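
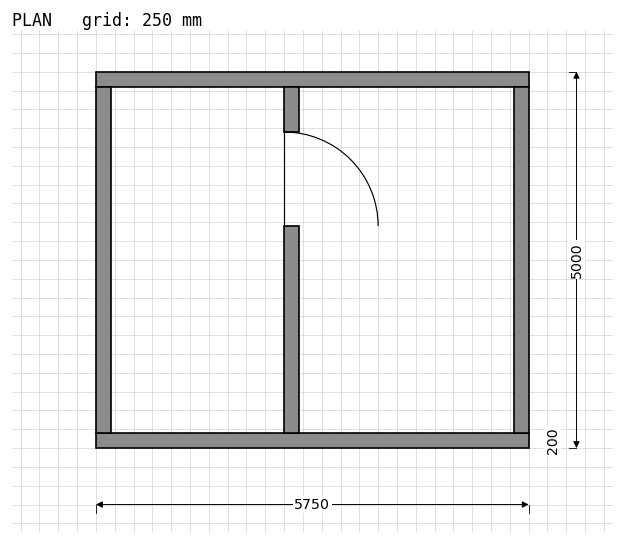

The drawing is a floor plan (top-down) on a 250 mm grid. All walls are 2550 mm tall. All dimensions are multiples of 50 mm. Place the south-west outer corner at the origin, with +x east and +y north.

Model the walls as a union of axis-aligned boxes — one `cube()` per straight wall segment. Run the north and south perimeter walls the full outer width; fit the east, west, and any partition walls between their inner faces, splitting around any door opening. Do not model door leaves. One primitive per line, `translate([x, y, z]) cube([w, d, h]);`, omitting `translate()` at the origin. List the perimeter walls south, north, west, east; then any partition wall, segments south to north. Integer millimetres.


cube([5750, 200, 2550]);
translate([0, 4800, 0]) cube([5750, 200, 2550]);
translate([0, 200, 0]) cube([200, 4600, 2550]);
translate([5550, 200, 0]) cube([200, 4600, 2550]);
translate([2500, 200, 0]) cube([200, 2750, 2550]);
translate([2500, 4200, 0]) cube([200, 600, 2550]);


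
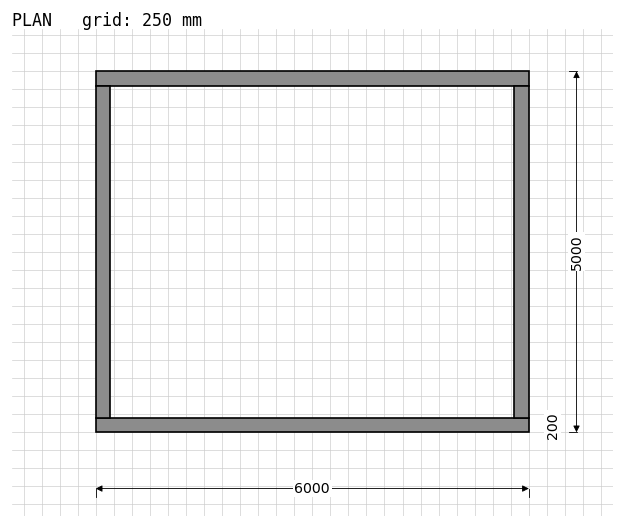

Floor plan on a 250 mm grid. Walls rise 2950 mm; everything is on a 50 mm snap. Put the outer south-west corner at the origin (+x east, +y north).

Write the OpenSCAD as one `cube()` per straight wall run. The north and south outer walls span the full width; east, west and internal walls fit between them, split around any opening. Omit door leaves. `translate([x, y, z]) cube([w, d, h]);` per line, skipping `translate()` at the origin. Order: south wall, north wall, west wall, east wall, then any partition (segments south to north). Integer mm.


cube([6000, 200, 2950]);
translate([0, 4800, 0]) cube([6000, 200, 2950]);
translate([0, 200, 0]) cube([200, 4600, 2950]);
translate([5800, 200, 0]) cube([200, 4600, 2950]);


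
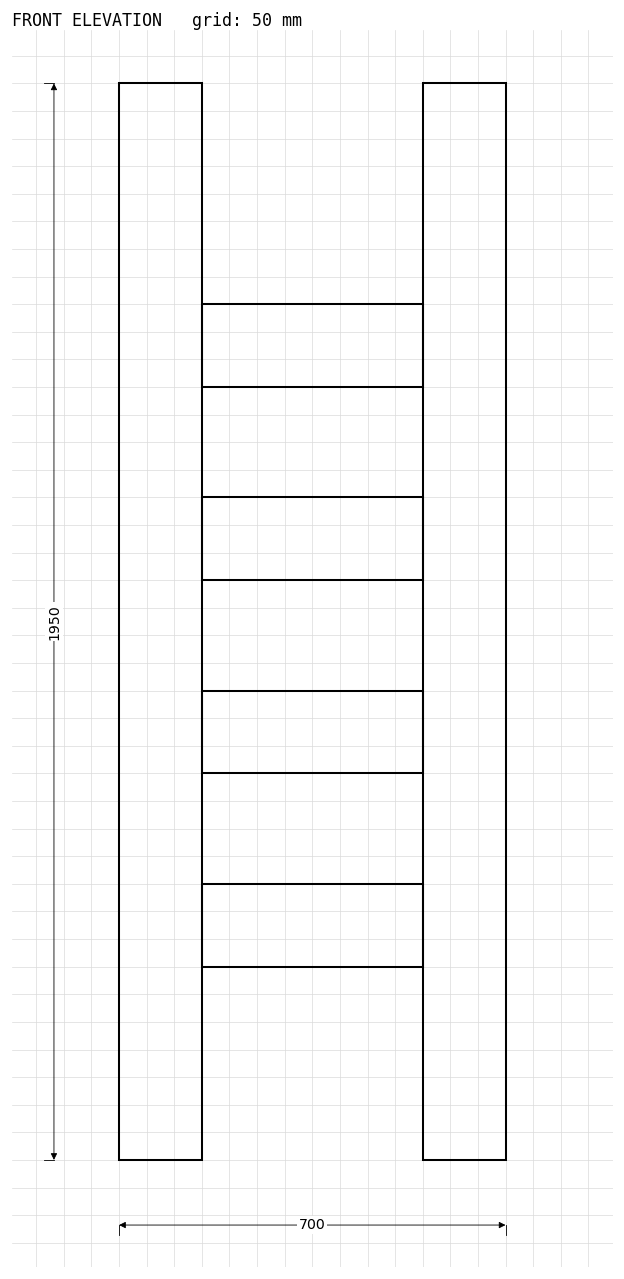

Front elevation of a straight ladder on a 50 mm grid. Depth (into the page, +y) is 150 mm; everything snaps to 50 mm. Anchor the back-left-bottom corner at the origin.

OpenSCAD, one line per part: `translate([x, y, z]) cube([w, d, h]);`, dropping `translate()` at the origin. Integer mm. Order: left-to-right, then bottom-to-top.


cube([150, 150, 1950]);
translate([150, 0, 350]) cube([400, 150, 150]);
translate([150, 0, 700]) cube([400, 150, 150]);
translate([150, 0, 1050]) cube([400, 150, 150]);
translate([150, 0, 1400]) cube([400, 150, 150]);
translate([550, 0, 0]) cube([150, 150, 1950]);


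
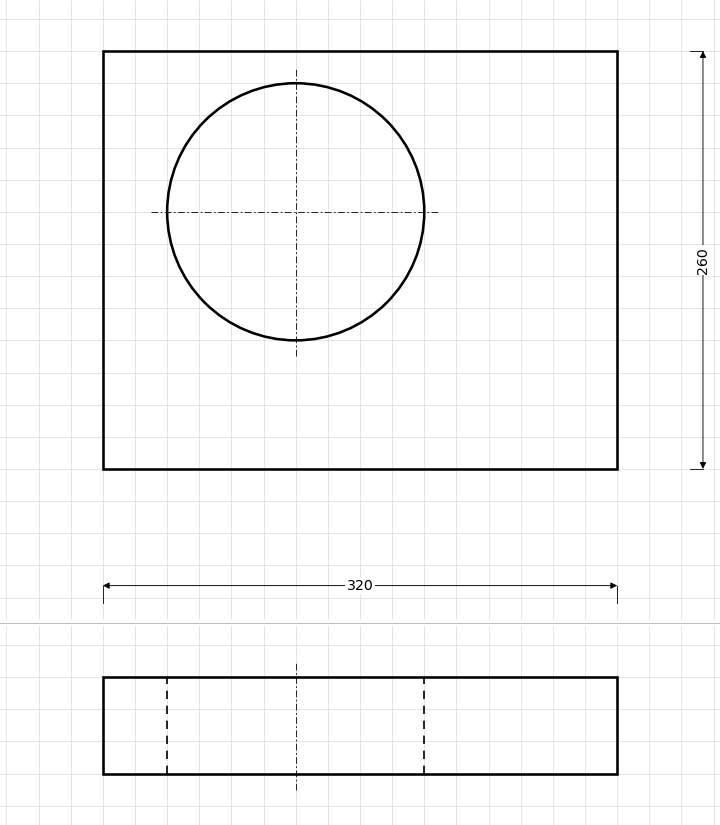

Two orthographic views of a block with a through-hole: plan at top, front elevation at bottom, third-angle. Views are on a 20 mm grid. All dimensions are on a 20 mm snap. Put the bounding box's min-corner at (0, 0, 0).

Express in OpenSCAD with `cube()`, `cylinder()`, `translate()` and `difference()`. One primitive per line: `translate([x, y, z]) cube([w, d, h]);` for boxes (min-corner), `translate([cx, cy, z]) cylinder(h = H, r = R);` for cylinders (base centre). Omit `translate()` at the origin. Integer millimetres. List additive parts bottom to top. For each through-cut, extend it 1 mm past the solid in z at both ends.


difference() {
  cube([320, 260, 60]);
  translate([120, 160, -1]) cylinder(h = 62, r = 80);
}


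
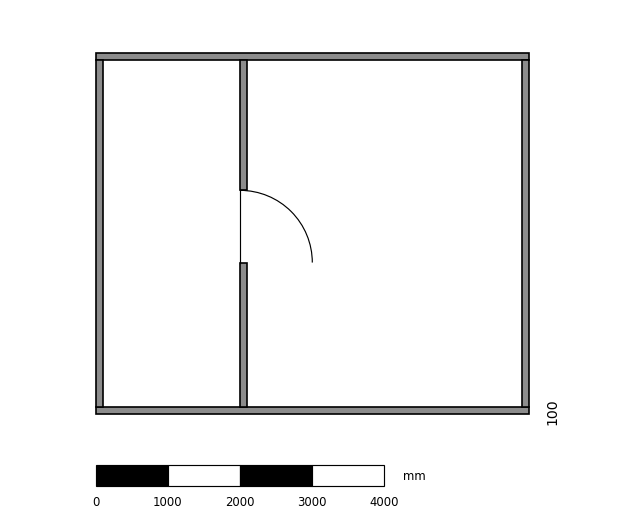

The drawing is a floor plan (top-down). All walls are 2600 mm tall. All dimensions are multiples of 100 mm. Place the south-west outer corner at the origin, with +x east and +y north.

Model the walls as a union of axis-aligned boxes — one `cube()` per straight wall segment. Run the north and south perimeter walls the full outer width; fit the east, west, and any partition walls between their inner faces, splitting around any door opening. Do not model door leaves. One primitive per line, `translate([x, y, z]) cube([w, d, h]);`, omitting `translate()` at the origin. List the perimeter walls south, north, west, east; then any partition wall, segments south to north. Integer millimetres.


cube([6000, 100, 2600]);
translate([0, 4900, 0]) cube([6000, 100, 2600]);
translate([0, 100, 0]) cube([100, 4800, 2600]);
translate([5900, 100, 0]) cube([100, 4800, 2600]);
translate([2000, 100, 0]) cube([100, 2000, 2600]);
translate([2000, 3100, 0]) cube([100, 1800, 2600]);


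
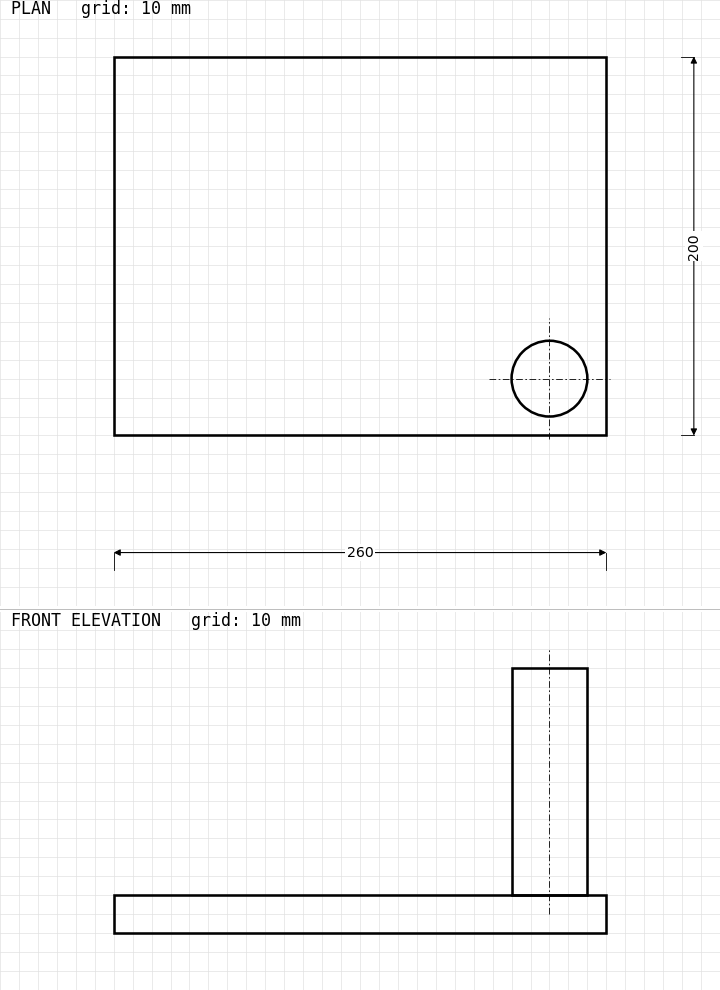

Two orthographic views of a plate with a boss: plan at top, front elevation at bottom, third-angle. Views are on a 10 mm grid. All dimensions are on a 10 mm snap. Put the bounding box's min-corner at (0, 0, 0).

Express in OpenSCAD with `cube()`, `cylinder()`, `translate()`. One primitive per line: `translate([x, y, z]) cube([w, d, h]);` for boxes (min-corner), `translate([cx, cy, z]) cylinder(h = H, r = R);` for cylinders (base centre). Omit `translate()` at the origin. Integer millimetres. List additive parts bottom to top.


cube([260, 200, 20]);
translate([230, 30, 20]) cylinder(h = 120, r = 20);


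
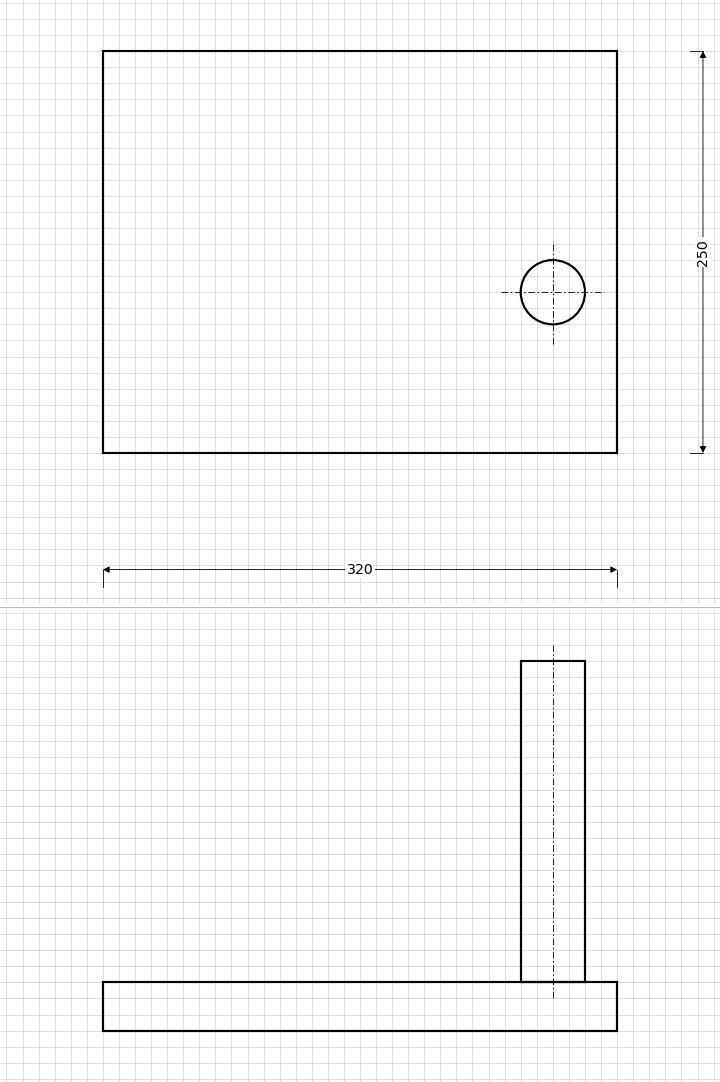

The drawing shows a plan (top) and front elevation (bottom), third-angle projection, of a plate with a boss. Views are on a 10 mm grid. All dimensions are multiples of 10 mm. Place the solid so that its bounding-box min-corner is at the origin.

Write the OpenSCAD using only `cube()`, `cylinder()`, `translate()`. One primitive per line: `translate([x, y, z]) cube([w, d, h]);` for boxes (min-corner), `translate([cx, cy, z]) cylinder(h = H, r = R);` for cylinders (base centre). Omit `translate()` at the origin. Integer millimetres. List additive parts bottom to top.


cube([320, 250, 30]);
translate([280, 100, 30]) cylinder(h = 200, r = 20);


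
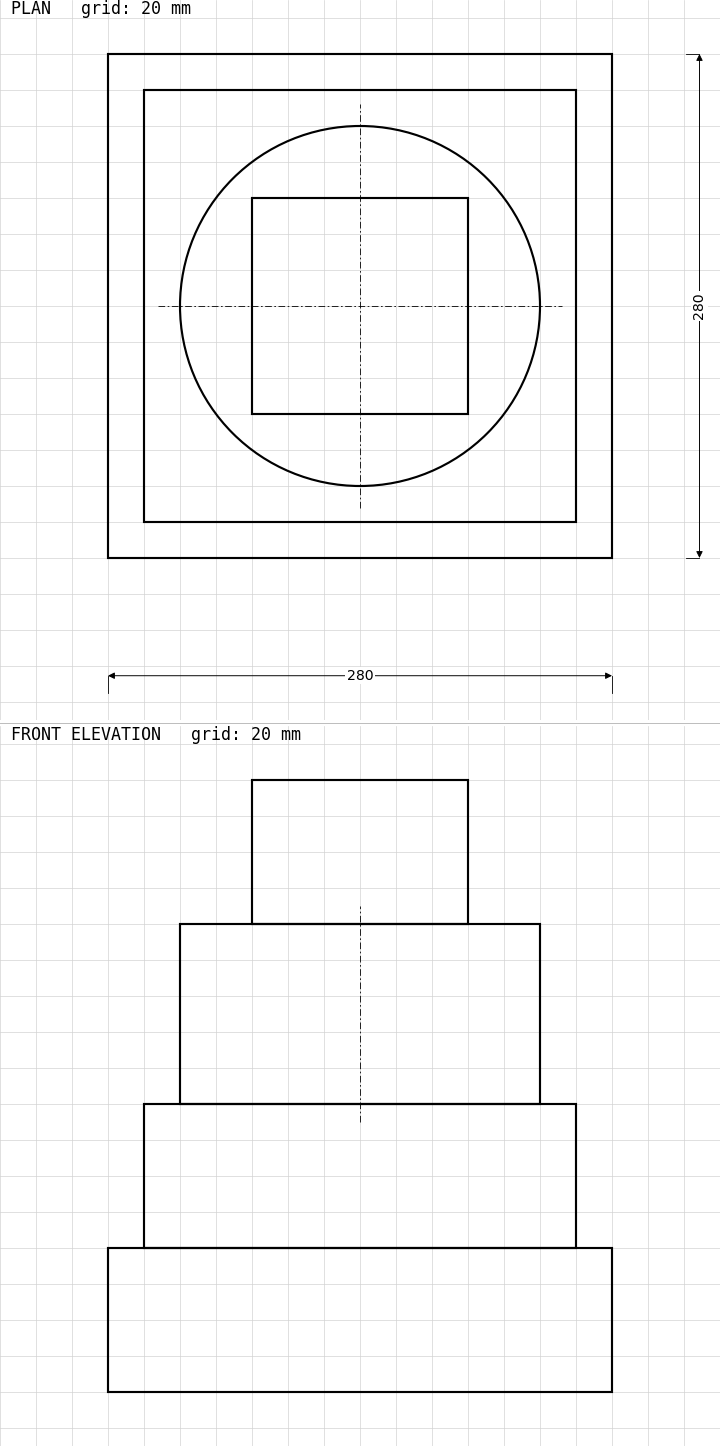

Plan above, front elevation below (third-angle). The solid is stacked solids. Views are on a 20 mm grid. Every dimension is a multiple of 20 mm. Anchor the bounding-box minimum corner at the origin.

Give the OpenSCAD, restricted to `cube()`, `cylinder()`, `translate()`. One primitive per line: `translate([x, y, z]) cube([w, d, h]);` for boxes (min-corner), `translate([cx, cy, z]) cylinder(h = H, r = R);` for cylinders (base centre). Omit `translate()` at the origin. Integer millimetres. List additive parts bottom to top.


cube([280, 280, 80]);
translate([20, 20, 80]) cube([240, 240, 80]);
translate([140, 140, 160]) cylinder(h = 100, r = 100);
translate([80, 80, 260]) cube([120, 120, 80]);


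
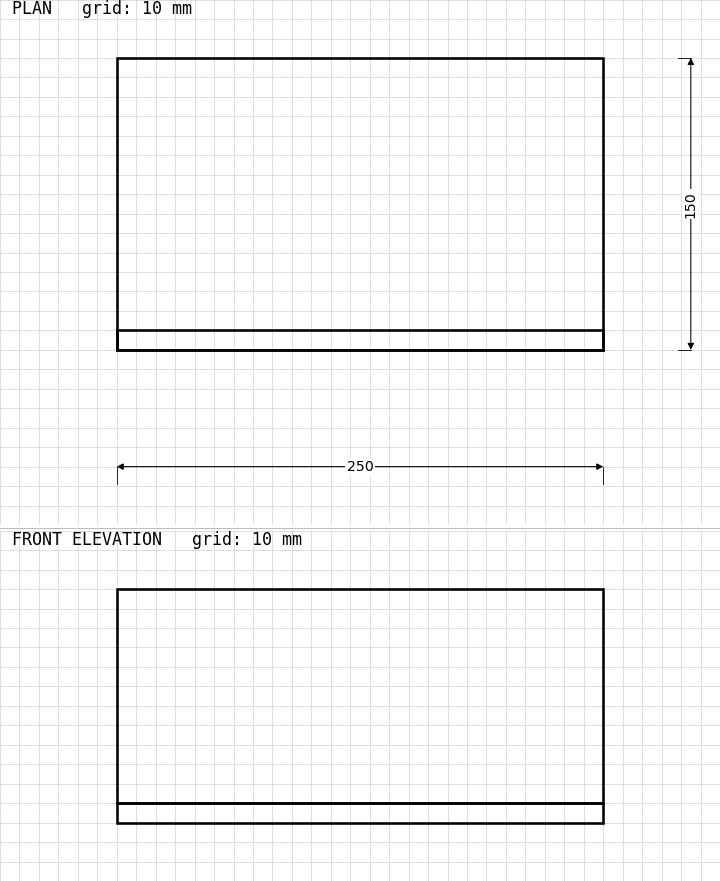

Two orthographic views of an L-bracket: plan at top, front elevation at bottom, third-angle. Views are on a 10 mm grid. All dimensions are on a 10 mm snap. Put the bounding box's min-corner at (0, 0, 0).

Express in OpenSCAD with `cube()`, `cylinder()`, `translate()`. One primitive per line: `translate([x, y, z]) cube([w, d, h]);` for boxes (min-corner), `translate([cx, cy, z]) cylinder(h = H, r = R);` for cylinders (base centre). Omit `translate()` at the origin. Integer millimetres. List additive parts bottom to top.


cube([250, 150, 10]);
translate([0, 0, 10]) cube([250, 10, 110]);


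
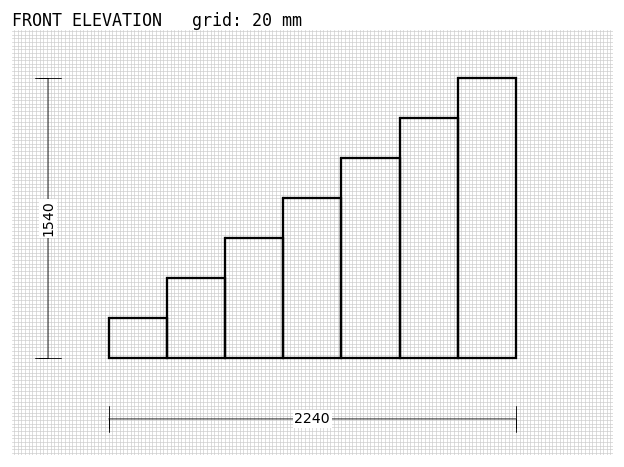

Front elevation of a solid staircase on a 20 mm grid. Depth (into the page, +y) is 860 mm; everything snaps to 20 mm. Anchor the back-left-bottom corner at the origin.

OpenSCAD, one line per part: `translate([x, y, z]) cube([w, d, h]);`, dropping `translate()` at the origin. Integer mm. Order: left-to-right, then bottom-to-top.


cube([320, 860, 220]);
translate([320, 0, 0]) cube([320, 860, 440]);
translate([640, 0, 0]) cube([320, 860, 660]);
translate([960, 0, 0]) cube([320, 860, 880]);
translate([1280, 0, 0]) cube([320, 860, 1100]);
translate([1600, 0, 0]) cube([320, 860, 1320]);
translate([1920, 0, 0]) cube([320, 860, 1540]);


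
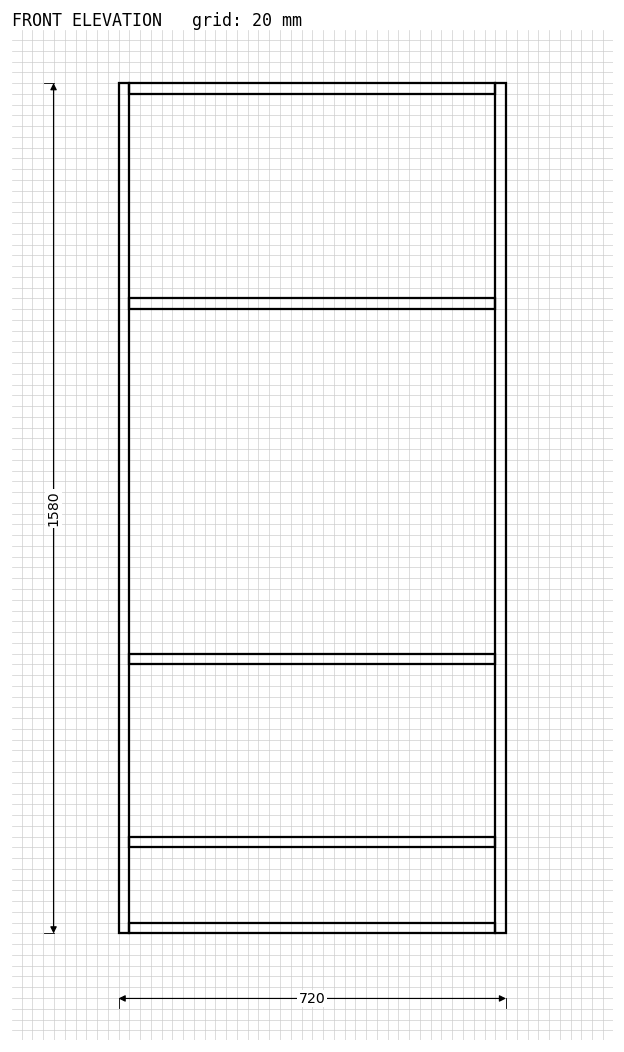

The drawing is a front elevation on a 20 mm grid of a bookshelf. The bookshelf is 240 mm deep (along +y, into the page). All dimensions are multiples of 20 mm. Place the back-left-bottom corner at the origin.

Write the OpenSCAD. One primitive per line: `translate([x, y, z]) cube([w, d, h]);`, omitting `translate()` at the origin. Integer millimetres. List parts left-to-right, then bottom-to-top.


cube([20, 240, 1580]);
translate([20, 0, 0]) cube([680, 240, 20]);
translate([20, 0, 160]) cube([680, 240, 20]);
translate([20, 0, 500]) cube([680, 240, 20]);
translate([20, 0, 1160]) cube([680, 240, 20]);
translate([20, 0, 1560]) cube([680, 240, 20]);
translate([700, 0, 0]) cube([20, 240, 1580]);


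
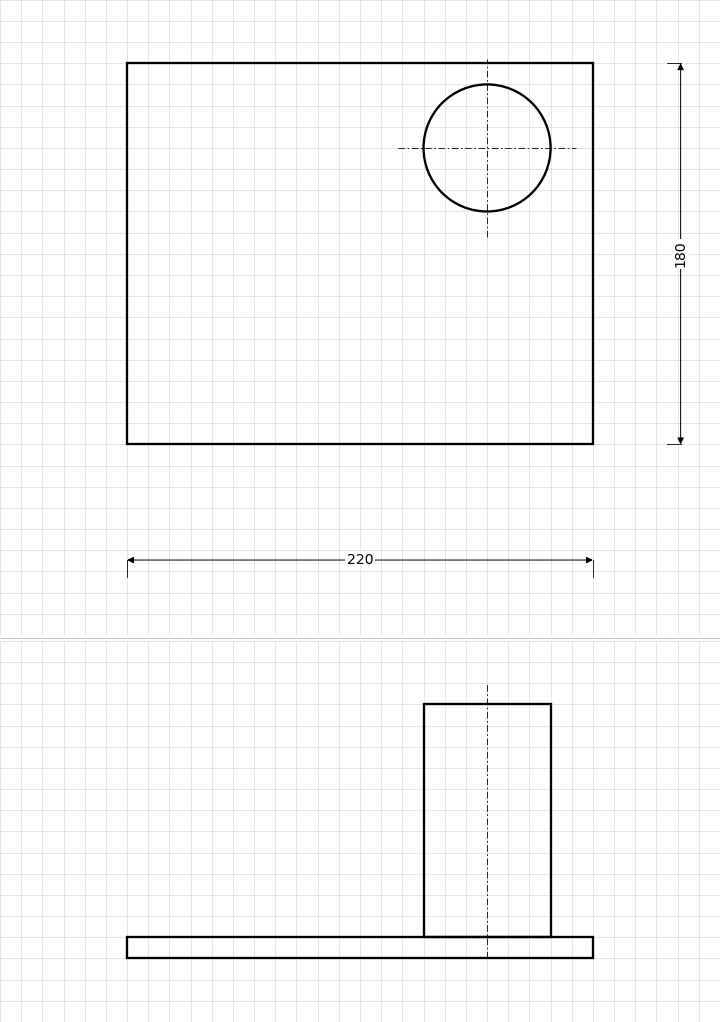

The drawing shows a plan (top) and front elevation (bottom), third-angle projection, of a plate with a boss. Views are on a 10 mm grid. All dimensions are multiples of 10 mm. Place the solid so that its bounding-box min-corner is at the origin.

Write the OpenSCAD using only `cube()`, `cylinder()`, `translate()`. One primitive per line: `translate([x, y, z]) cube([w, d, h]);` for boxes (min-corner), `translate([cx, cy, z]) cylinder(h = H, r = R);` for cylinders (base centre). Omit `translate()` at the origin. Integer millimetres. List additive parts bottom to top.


cube([220, 180, 10]);
translate([170, 140, 10]) cylinder(h = 110, r = 30);


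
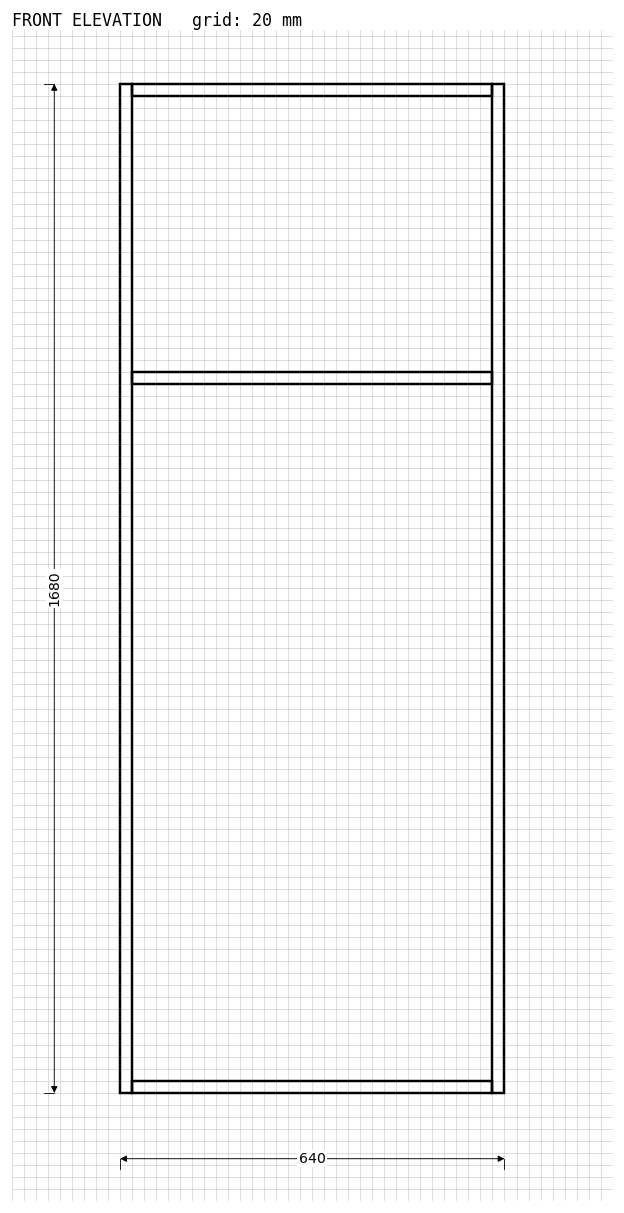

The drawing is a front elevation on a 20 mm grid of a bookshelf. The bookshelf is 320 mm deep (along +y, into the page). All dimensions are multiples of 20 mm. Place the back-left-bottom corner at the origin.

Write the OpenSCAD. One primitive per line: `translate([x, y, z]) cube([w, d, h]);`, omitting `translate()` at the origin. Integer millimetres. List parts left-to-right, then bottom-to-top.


cube([20, 320, 1680]);
translate([20, 0, 0]) cube([600, 320, 20]);
translate([20, 0, 1180]) cube([600, 320, 20]);
translate([20, 0, 1660]) cube([600, 320, 20]);
translate([620, 0, 0]) cube([20, 320, 1680]);


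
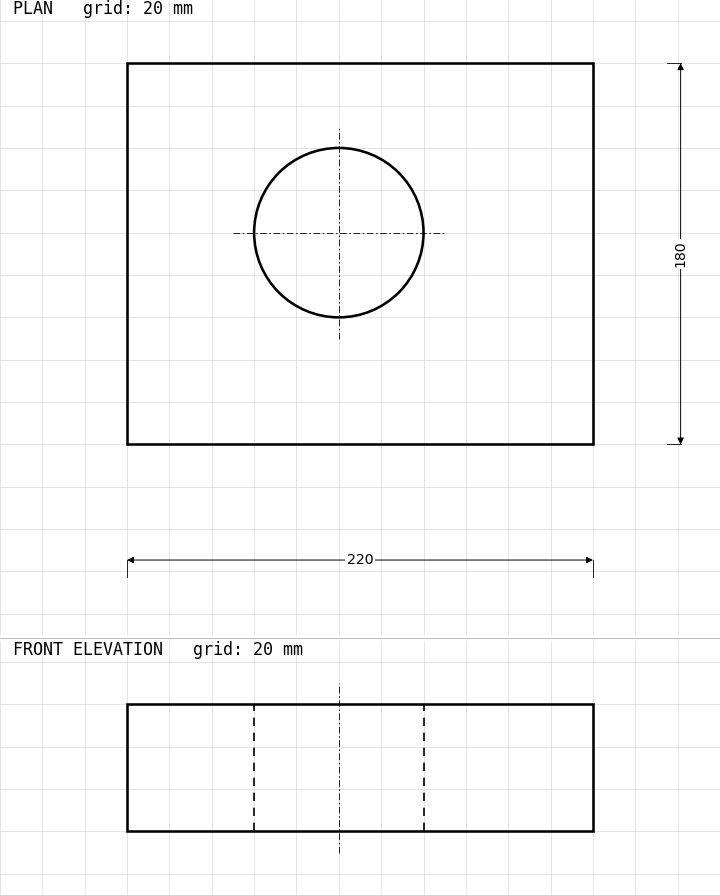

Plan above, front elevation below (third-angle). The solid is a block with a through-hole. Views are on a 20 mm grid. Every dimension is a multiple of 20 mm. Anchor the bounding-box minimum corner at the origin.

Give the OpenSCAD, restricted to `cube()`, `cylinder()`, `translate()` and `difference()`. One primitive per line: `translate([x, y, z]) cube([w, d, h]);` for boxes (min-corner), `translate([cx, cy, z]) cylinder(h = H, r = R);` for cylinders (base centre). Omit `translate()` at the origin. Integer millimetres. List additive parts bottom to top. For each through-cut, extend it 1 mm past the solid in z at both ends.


difference() {
  cube([220, 180, 60]);
  translate([100, 100, -1]) cylinder(h = 62, r = 40);
}


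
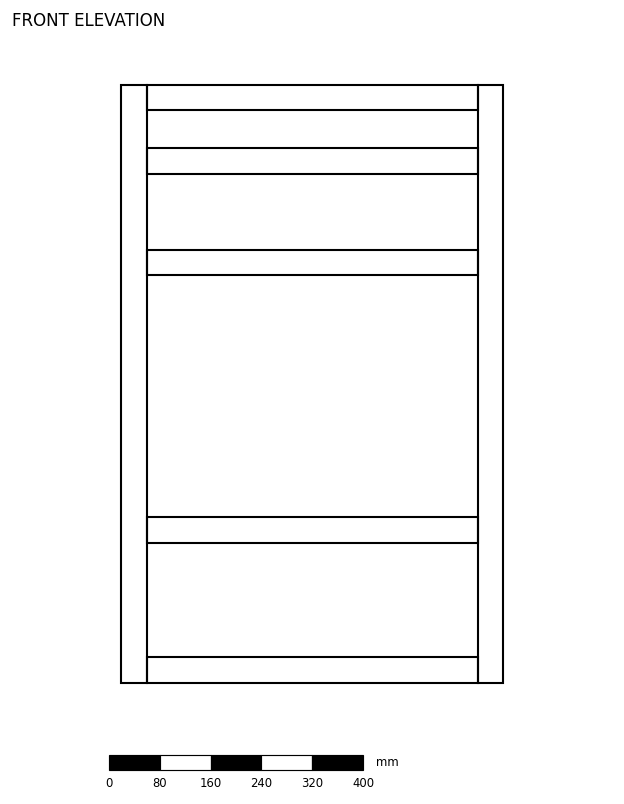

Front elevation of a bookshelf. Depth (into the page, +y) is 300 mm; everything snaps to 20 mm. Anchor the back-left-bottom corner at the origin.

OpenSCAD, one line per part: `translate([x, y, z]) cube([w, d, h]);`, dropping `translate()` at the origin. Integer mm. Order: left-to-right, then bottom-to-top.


cube([40, 300, 940]);
translate([40, 0, 0]) cube([520, 300, 40]);
translate([40, 0, 220]) cube([520, 300, 40]);
translate([40, 0, 640]) cube([520, 300, 40]);
translate([40, 0, 800]) cube([520, 300, 40]);
translate([40, 0, 900]) cube([520, 300, 40]);
translate([560, 0, 0]) cube([40, 300, 940]);


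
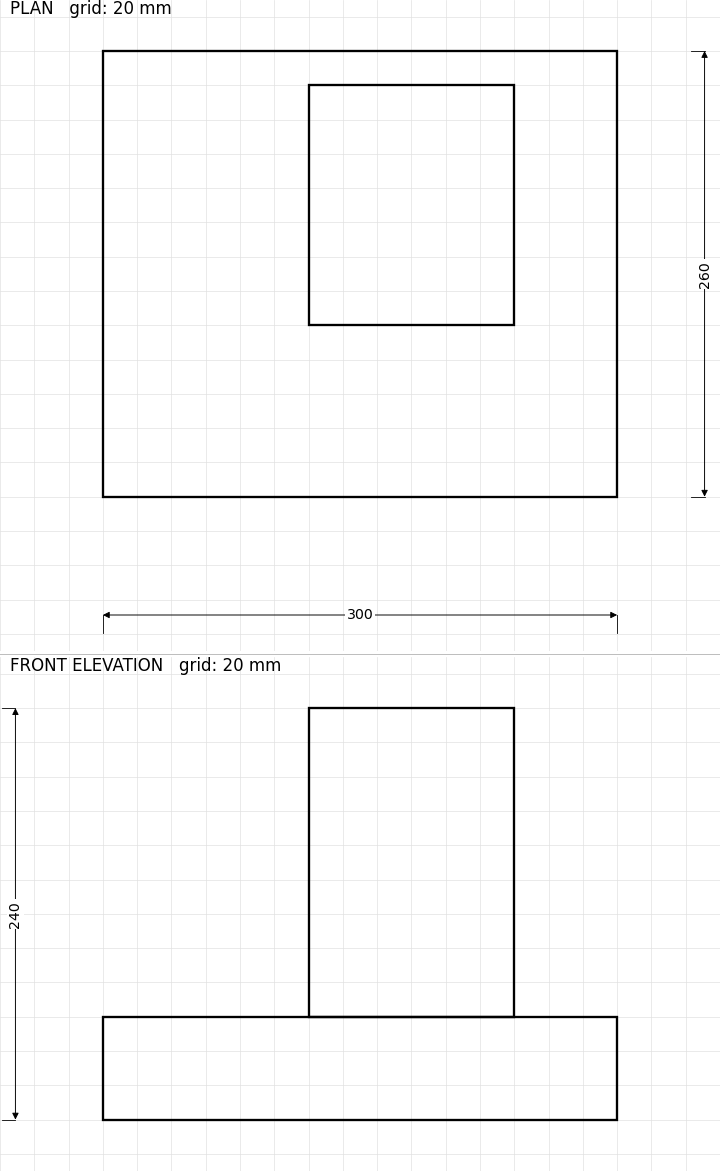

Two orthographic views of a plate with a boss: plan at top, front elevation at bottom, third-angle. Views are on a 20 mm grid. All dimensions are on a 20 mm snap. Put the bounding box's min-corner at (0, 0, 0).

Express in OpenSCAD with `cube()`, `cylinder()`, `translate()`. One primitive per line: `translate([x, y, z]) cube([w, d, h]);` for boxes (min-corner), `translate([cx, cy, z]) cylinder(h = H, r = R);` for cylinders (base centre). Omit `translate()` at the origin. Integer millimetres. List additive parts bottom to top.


cube([300, 260, 60]);
translate([120, 100, 60]) cube([120, 140, 180]);


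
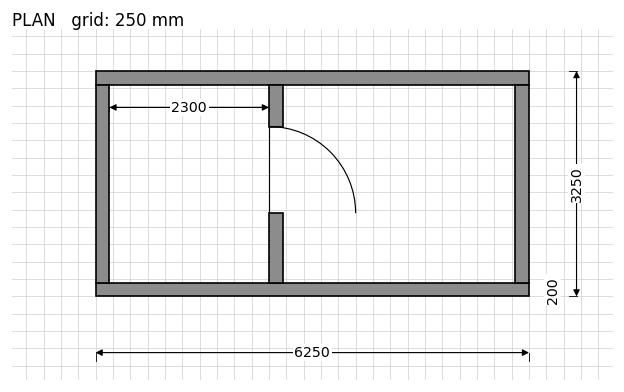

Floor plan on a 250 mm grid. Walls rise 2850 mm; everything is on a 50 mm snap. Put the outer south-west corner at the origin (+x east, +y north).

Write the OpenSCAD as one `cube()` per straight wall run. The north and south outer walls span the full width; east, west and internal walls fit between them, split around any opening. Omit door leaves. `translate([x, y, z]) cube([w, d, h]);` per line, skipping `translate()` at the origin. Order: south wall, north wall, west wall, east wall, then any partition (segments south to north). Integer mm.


cube([6250, 200, 2850]);
translate([0, 3050, 0]) cube([6250, 200, 2850]);
translate([0, 200, 0]) cube([200, 2850, 2850]);
translate([6050, 200, 0]) cube([200, 2850, 2850]);
translate([2500, 200, 0]) cube([200, 1000, 2850]);
translate([2500, 2450, 0]) cube([200, 600, 2850]);


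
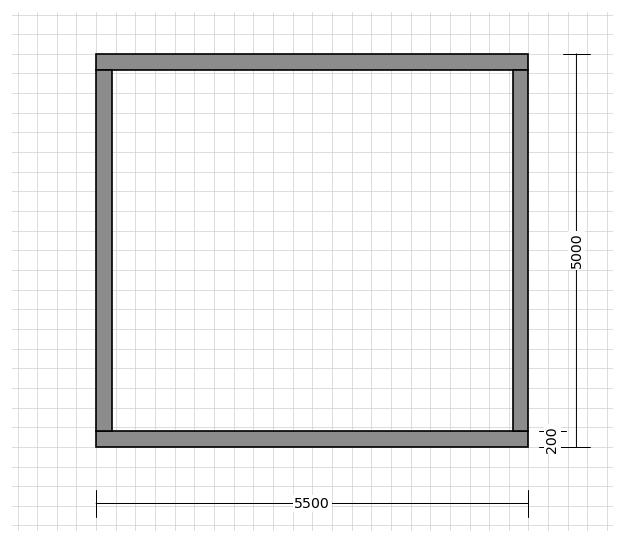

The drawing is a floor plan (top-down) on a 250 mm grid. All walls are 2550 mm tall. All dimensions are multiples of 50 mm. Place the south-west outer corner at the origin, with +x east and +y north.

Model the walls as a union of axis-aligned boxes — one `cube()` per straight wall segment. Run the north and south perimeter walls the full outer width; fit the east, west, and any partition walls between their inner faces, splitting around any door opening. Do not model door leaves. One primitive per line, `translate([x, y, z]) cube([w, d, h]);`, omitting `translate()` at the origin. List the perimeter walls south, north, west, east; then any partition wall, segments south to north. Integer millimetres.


cube([5500, 200, 2550]);
translate([0, 4800, 0]) cube([5500, 200, 2550]);
translate([0, 200, 0]) cube([200, 4600, 2550]);
translate([5300, 200, 0]) cube([200, 4600, 2550]);


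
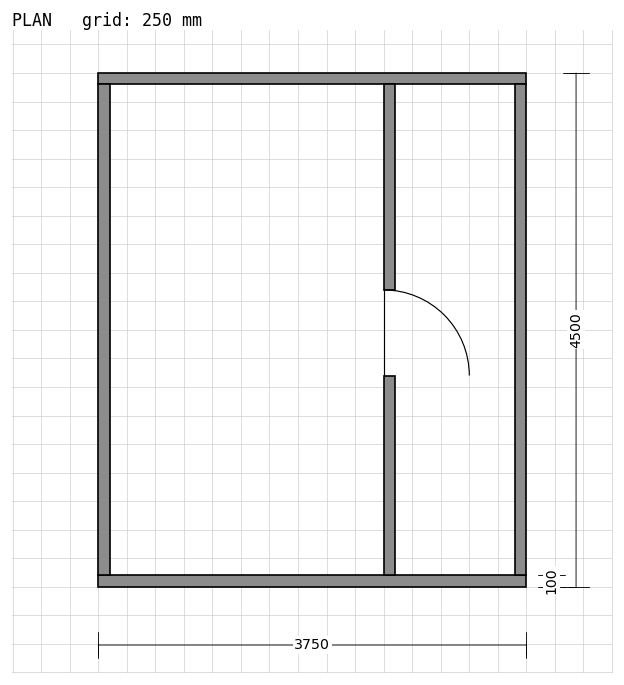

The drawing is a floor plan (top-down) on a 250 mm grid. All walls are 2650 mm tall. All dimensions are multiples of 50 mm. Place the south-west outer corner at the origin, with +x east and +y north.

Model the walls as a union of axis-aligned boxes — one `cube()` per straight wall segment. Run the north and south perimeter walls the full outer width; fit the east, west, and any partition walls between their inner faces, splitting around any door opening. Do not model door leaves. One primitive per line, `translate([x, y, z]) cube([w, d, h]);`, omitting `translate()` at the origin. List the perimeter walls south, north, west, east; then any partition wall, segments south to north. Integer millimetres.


cube([3750, 100, 2650]);
translate([0, 4400, 0]) cube([3750, 100, 2650]);
translate([0, 100, 0]) cube([100, 4300, 2650]);
translate([3650, 100, 0]) cube([100, 4300, 2650]);
translate([2500, 100, 0]) cube([100, 1750, 2650]);
translate([2500, 2600, 0]) cube([100, 1800, 2650]);


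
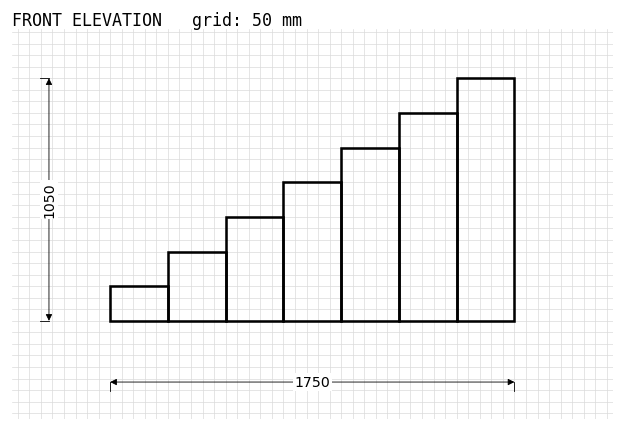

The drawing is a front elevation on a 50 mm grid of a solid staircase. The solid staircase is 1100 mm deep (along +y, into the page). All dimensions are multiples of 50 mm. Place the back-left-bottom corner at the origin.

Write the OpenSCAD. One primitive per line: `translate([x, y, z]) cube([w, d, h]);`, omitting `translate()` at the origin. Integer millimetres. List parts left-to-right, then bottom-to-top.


cube([250, 1100, 150]);
translate([250, 0, 0]) cube([250, 1100, 300]);
translate([500, 0, 0]) cube([250, 1100, 450]);
translate([750, 0, 0]) cube([250, 1100, 600]);
translate([1000, 0, 0]) cube([250, 1100, 750]);
translate([1250, 0, 0]) cube([250, 1100, 900]);
translate([1500, 0, 0]) cube([250, 1100, 1050]);


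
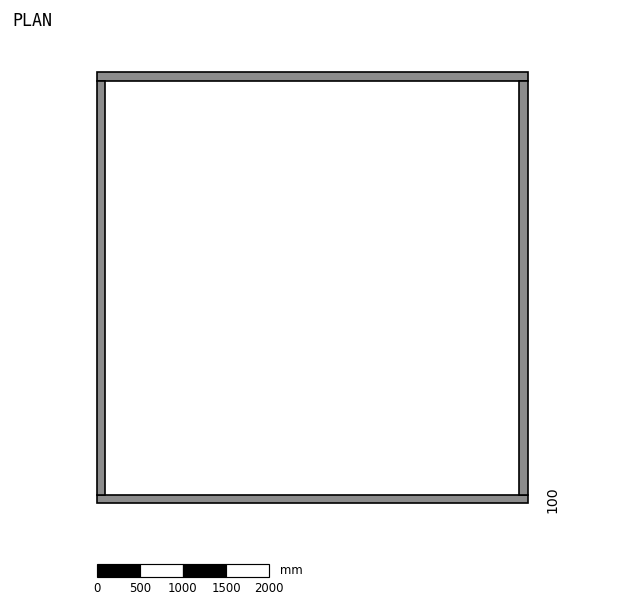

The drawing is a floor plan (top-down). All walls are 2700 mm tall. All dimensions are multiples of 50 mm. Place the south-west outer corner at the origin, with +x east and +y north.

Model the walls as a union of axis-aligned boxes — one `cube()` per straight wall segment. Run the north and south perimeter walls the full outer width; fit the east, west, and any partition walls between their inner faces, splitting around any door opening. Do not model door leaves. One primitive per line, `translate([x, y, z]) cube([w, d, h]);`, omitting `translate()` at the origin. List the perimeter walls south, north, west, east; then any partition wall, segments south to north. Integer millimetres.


cube([5000, 100, 2700]);
translate([0, 4900, 0]) cube([5000, 100, 2700]);
translate([0, 100, 0]) cube([100, 4800, 2700]);
translate([4900, 100, 0]) cube([100, 4800, 2700]);


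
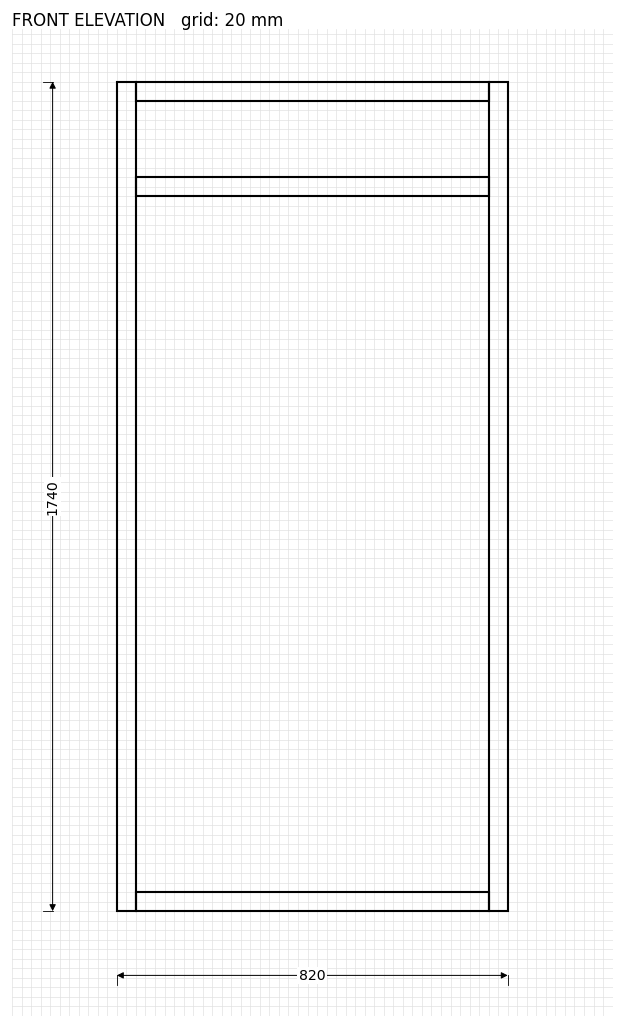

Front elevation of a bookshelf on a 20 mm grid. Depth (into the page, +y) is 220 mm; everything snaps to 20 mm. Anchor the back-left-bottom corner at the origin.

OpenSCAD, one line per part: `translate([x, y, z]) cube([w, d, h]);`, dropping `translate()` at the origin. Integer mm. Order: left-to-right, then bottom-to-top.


cube([40, 220, 1740]);
translate([40, 0, 0]) cube([740, 220, 40]);
translate([40, 0, 1500]) cube([740, 220, 40]);
translate([40, 0, 1700]) cube([740, 220, 40]);
translate([780, 0, 0]) cube([40, 220, 1740]);


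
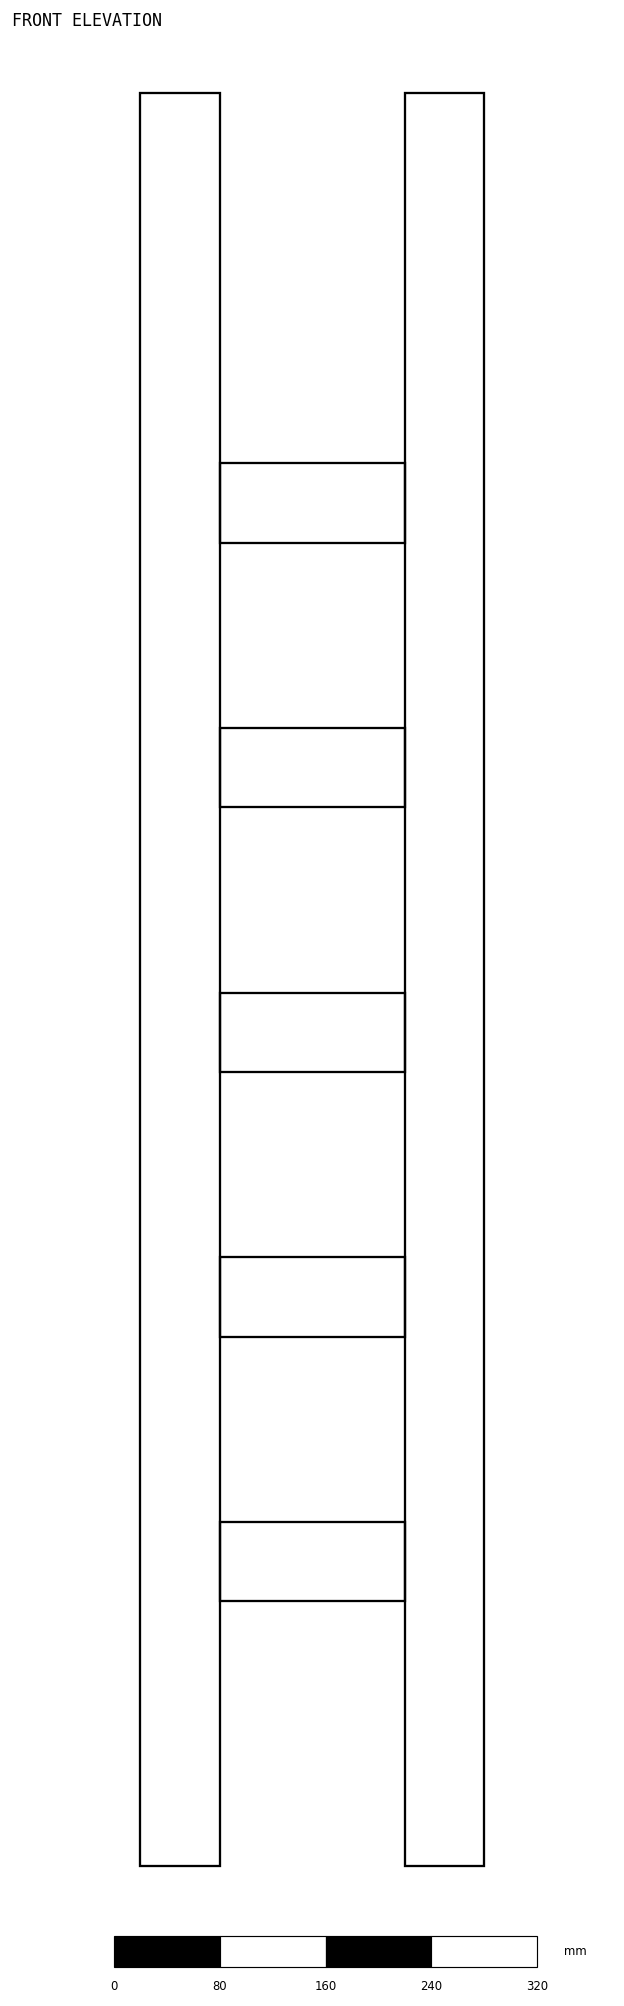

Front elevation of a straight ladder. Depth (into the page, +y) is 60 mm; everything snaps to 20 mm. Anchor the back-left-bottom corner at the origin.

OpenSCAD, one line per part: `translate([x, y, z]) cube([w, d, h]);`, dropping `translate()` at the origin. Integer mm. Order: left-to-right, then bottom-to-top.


cube([60, 60, 1340]);
translate([60, 0, 200]) cube([140, 60, 60]);
translate([60, 0, 400]) cube([140, 60, 60]);
translate([60, 0, 600]) cube([140, 60, 60]);
translate([60, 0, 800]) cube([140, 60, 60]);
translate([60, 0, 1000]) cube([140, 60, 60]);
translate([200, 0, 0]) cube([60, 60, 1340]);


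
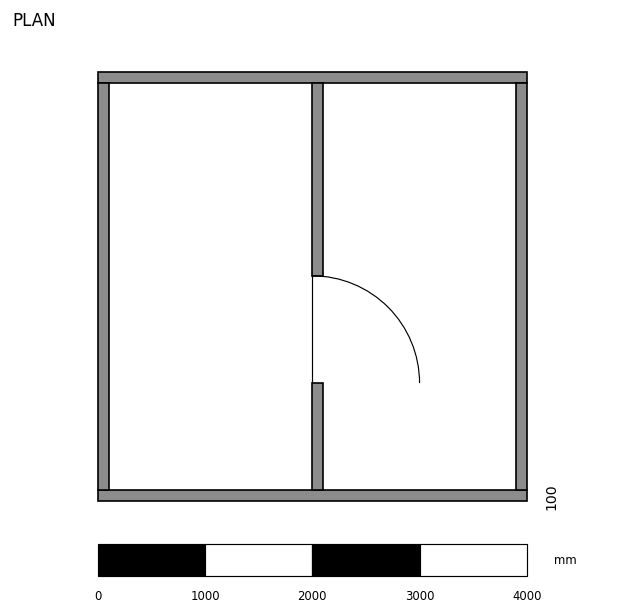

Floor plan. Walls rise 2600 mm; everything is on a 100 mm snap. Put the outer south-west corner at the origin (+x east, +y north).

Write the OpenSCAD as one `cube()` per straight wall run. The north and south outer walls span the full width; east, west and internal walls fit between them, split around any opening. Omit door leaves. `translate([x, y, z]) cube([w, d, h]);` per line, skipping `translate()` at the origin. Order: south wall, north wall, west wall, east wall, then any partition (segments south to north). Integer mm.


cube([4000, 100, 2600]);
translate([0, 3900, 0]) cube([4000, 100, 2600]);
translate([0, 100, 0]) cube([100, 3800, 2600]);
translate([3900, 100, 0]) cube([100, 3800, 2600]);
translate([2000, 100, 0]) cube([100, 1000, 2600]);
translate([2000, 2100, 0]) cube([100, 1800, 2600]);


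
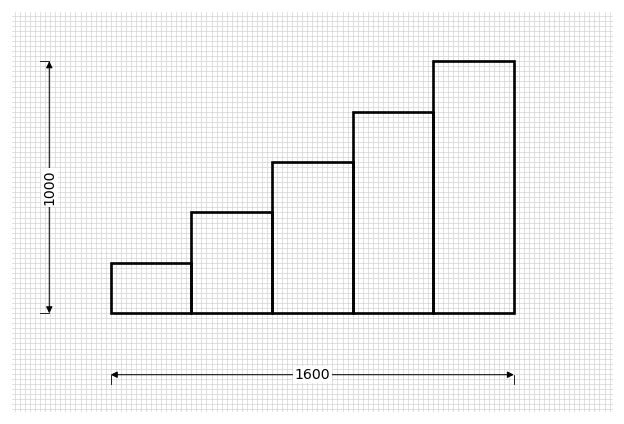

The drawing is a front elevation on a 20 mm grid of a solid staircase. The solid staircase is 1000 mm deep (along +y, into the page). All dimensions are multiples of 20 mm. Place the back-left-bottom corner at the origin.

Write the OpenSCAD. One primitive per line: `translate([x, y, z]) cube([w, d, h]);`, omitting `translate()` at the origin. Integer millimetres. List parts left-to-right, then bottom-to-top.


cube([320, 1000, 200]);
translate([320, 0, 0]) cube([320, 1000, 400]);
translate([640, 0, 0]) cube([320, 1000, 600]);
translate([960, 0, 0]) cube([320, 1000, 800]);
translate([1280, 0, 0]) cube([320, 1000, 1000]);


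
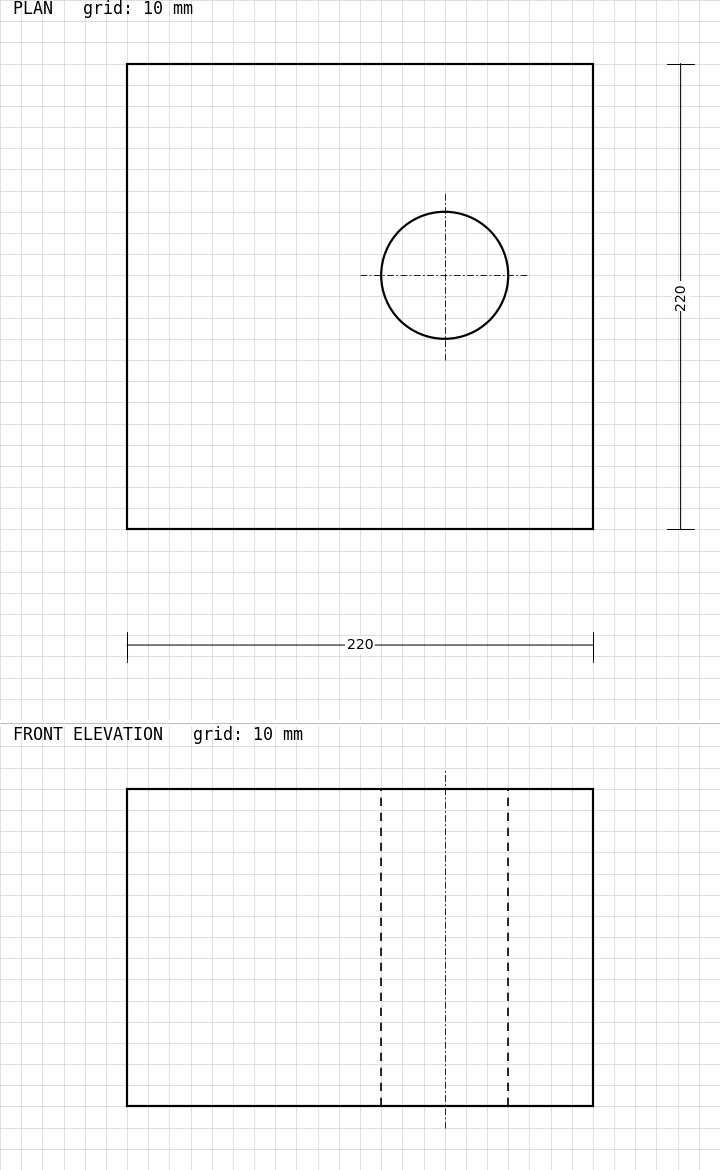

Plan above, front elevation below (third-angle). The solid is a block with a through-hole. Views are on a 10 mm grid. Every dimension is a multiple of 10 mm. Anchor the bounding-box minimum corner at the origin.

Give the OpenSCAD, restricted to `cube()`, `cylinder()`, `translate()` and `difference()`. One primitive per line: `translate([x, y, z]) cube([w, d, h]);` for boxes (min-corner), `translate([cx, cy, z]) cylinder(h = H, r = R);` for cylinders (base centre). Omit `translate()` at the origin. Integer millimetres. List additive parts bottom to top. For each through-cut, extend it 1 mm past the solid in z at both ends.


difference() {
  cube([220, 220, 150]);
  translate([150, 120, -1]) cylinder(h = 152, r = 30);
}


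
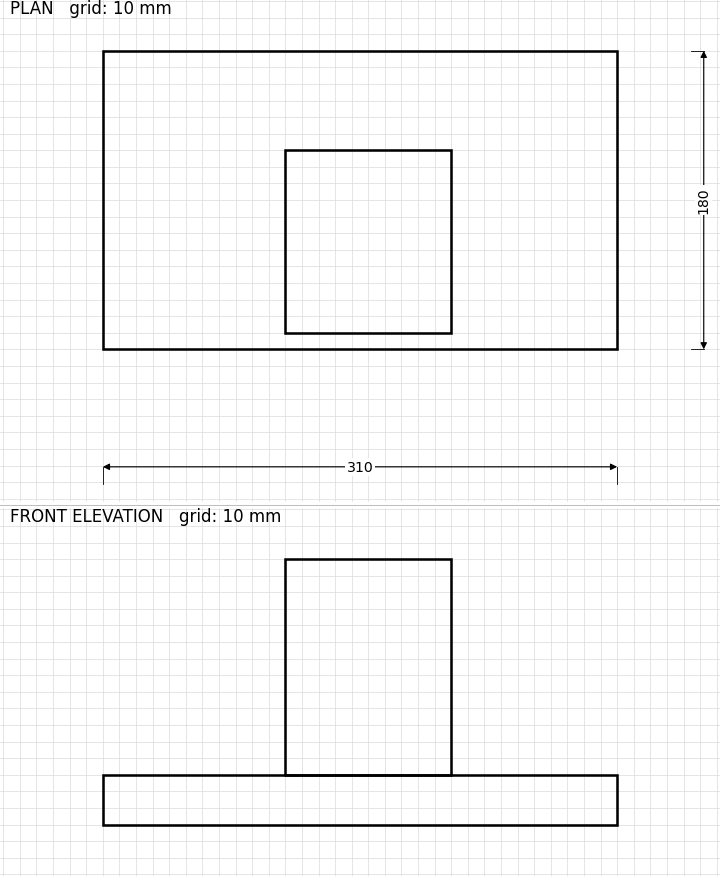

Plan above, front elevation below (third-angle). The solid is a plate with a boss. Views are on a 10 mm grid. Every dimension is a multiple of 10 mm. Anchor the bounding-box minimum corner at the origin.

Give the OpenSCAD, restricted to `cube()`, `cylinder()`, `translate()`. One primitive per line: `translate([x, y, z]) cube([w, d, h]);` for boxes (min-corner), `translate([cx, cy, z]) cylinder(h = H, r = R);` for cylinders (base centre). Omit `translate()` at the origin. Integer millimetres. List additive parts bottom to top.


cube([310, 180, 30]);
translate([110, 10, 30]) cube([100, 110, 130]);


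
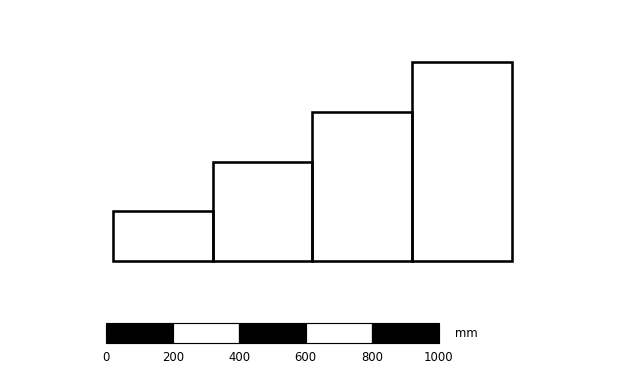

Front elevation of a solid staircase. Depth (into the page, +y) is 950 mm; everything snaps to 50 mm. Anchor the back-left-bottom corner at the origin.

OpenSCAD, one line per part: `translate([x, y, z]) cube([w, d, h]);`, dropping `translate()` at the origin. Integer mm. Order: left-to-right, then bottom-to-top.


cube([300, 950, 150]);
translate([300, 0, 0]) cube([300, 950, 300]);
translate([600, 0, 0]) cube([300, 950, 450]);
translate([900, 0, 0]) cube([300, 950, 600]);


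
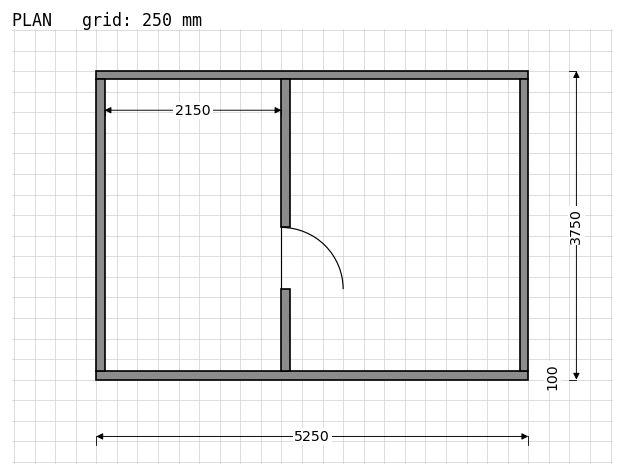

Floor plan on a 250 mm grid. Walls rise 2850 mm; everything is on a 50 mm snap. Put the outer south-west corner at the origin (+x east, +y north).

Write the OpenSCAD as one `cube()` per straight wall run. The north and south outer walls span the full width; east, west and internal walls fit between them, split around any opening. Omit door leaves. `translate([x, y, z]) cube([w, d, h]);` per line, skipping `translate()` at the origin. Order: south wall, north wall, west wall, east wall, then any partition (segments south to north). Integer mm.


cube([5250, 100, 2850]);
translate([0, 3650, 0]) cube([5250, 100, 2850]);
translate([0, 100, 0]) cube([100, 3550, 2850]);
translate([5150, 100, 0]) cube([100, 3550, 2850]);
translate([2250, 100, 0]) cube([100, 1000, 2850]);
translate([2250, 1850, 0]) cube([100, 1800, 2850]);


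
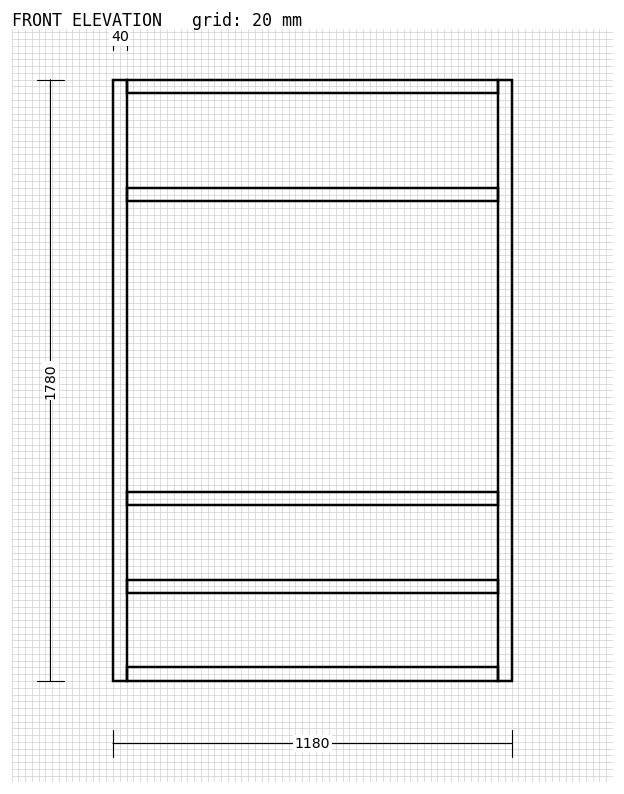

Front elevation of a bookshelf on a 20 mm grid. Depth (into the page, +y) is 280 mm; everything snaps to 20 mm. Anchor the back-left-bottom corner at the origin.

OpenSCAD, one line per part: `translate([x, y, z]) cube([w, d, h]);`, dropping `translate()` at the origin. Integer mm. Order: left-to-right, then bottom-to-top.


cube([40, 280, 1780]);
translate([40, 0, 0]) cube([1100, 280, 40]);
translate([40, 0, 260]) cube([1100, 280, 40]);
translate([40, 0, 520]) cube([1100, 280, 40]);
translate([40, 0, 1420]) cube([1100, 280, 40]);
translate([40, 0, 1740]) cube([1100, 280, 40]);
translate([1140, 0, 0]) cube([40, 280, 1780]);


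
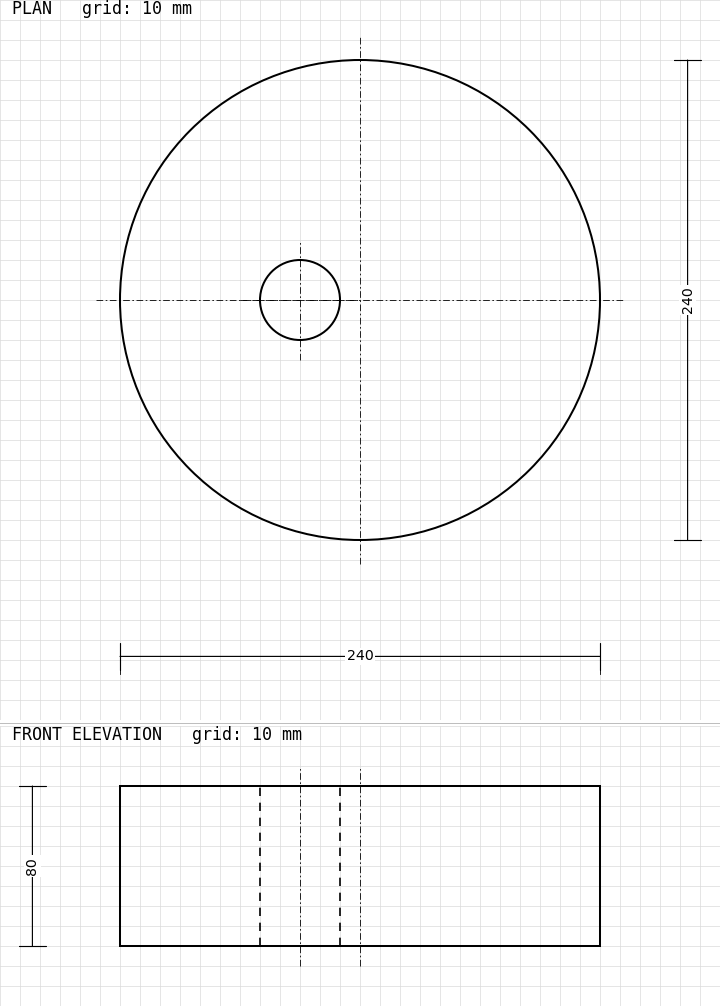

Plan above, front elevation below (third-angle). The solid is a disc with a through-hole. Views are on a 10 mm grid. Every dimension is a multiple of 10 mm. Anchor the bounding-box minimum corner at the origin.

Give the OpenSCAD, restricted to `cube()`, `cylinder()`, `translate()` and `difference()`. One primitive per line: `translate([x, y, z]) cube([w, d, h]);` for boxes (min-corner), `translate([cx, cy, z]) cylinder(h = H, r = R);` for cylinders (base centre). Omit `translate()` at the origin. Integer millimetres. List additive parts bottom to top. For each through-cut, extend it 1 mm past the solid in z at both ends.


difference() {
  translate([120, 120, 0]) cylinder(h = 80, r = 120);
  translate([90, 120, -1]) cylinder(h = 82, r = 20);
}


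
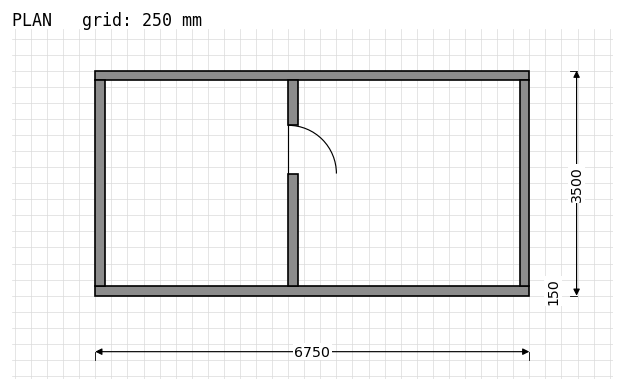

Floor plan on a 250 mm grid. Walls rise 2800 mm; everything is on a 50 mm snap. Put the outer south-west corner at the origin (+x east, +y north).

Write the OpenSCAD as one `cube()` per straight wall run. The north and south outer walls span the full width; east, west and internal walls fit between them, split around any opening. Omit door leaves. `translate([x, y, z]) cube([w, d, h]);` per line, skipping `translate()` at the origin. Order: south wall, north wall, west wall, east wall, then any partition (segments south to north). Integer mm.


cube([6750, 150, 2800]);
translate([0, 3350, 0]) cube([6750, 150, 2800]);
translate([0, 150, 0]) cube([150, 3200, 2800]);
translate([6600, 150, 0]) cube([150, 3200, 2800]);
translate([3000, 150, 0]) cube([150, 1750, 2800]);
translate([3000, 2650, 0]) cube([150, 700, 2800]);


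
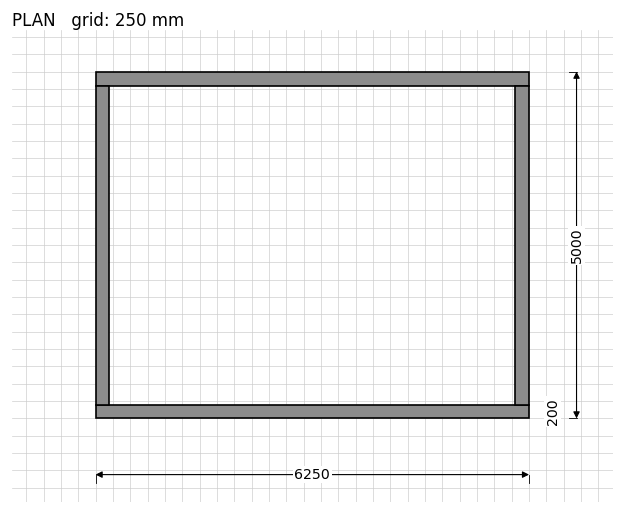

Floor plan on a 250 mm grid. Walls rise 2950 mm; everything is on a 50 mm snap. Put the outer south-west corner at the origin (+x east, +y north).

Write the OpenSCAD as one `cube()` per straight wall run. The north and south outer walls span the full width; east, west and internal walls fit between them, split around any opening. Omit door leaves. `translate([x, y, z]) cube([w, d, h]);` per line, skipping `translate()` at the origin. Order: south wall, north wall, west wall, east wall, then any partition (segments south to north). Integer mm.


cube([6250, 200, 2950]);
translate([0, 4800, 0]) cube([6250, 200, 2950]);
translate([0, 200, 0]) cube([200, 4600, 2950]);
translate([6050, 200, 0]) cube([200, 4600, 2950]);


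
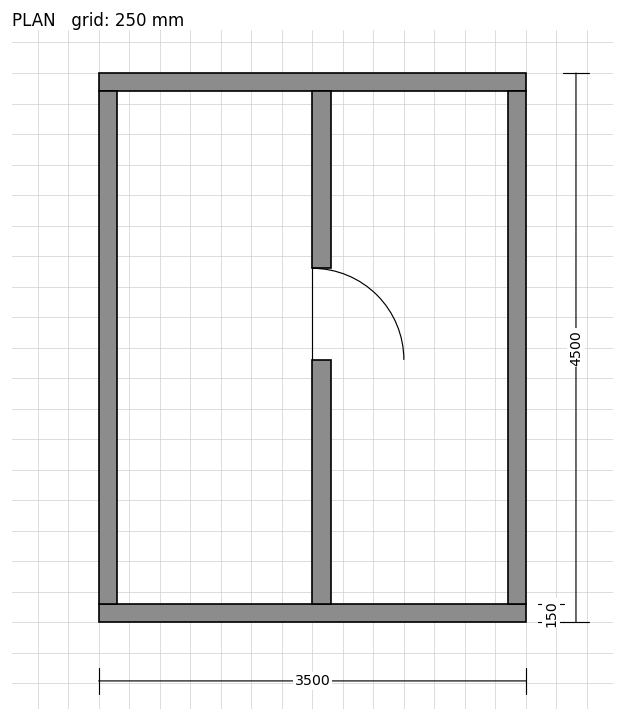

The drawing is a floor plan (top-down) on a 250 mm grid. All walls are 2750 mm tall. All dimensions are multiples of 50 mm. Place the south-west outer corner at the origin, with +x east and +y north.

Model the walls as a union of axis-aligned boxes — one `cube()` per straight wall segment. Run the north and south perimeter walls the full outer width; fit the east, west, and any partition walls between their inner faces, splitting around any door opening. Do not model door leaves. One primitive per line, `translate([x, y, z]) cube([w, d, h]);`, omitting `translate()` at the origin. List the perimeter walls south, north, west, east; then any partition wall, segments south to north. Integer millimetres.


cube([3500, 150, 2750]);
translate([0, 4350, 0]) cube([3500, 150, 2750]);
translate([0, 150, 0]) cube([150, 4200, 2750]);
translate([3350, 150, 0]) cube([150, 4200, 2750]);
translate([1750, 150, 0]) cube([150, 2000, 2750]);
translate([1750, 2900, 0]) cube([150, 1450, 2750]);


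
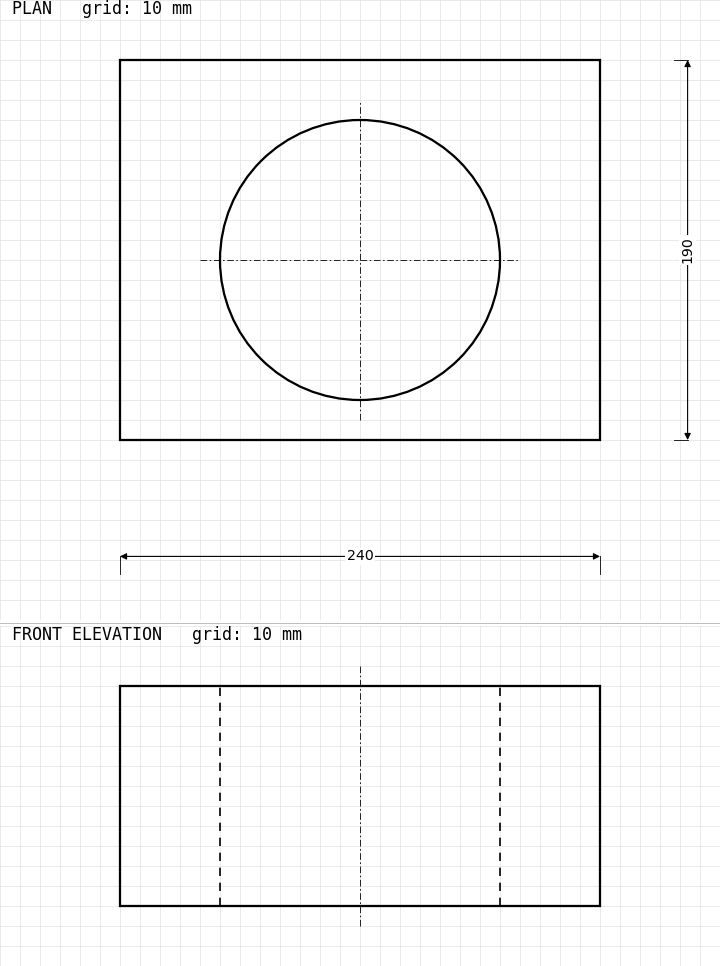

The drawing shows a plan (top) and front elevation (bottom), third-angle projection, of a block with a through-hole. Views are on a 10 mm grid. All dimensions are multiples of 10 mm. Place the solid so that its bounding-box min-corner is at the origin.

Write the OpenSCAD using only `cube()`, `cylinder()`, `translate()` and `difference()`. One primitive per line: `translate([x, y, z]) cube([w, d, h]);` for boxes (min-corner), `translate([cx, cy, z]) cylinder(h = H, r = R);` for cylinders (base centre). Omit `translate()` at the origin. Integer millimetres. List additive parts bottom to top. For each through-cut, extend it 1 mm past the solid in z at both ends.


difference() {
  cube([240, 190, 110]);
  translate([120, 90, -1]) cylinder(h = 112, r = 70);
}


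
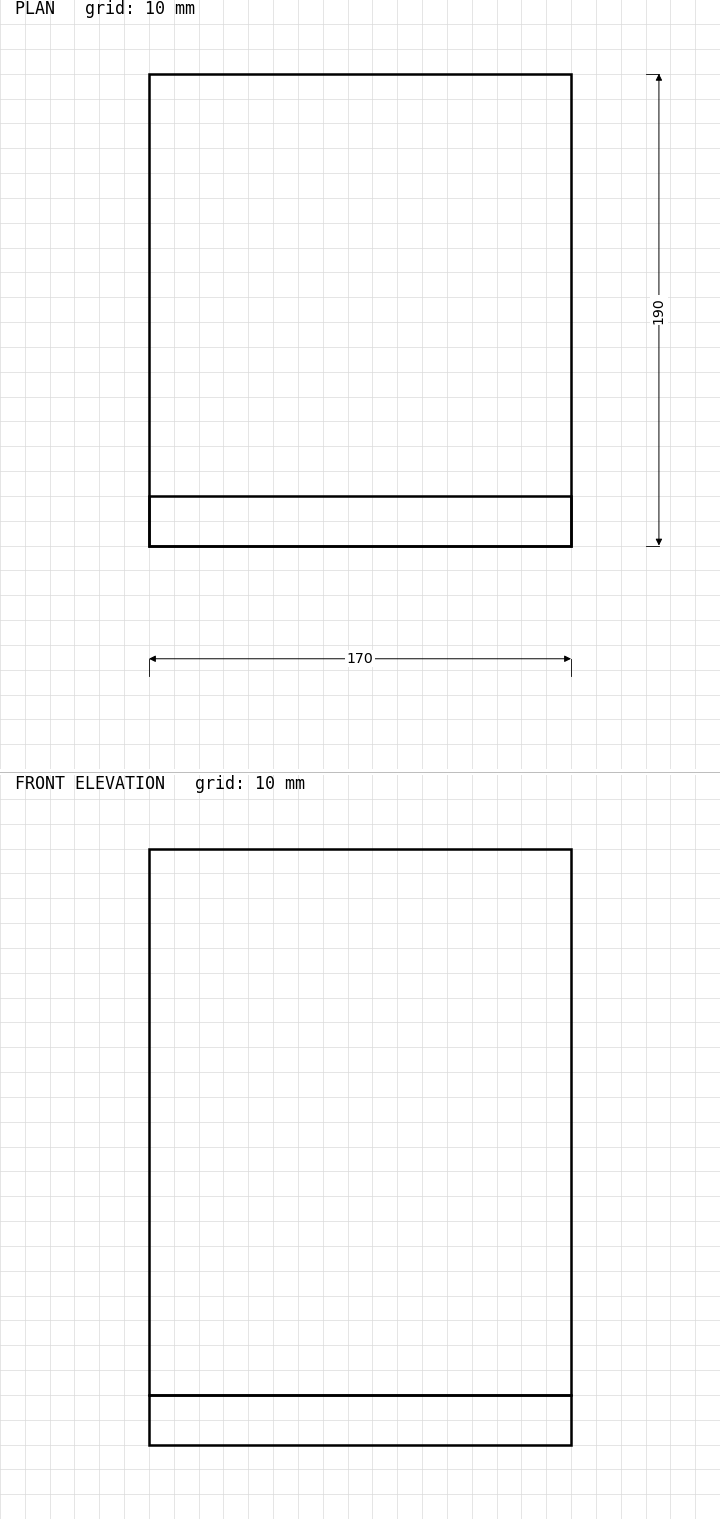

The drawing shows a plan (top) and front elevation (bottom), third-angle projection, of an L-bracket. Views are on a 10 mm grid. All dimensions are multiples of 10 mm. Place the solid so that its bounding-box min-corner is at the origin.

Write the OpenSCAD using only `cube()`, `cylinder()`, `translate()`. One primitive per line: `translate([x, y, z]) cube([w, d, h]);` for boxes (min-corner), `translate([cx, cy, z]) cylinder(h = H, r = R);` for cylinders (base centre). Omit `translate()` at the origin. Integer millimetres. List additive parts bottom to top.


cube([170, 190, 20]);
translate([0, 0, 20]) cube([170, 20, 220]);


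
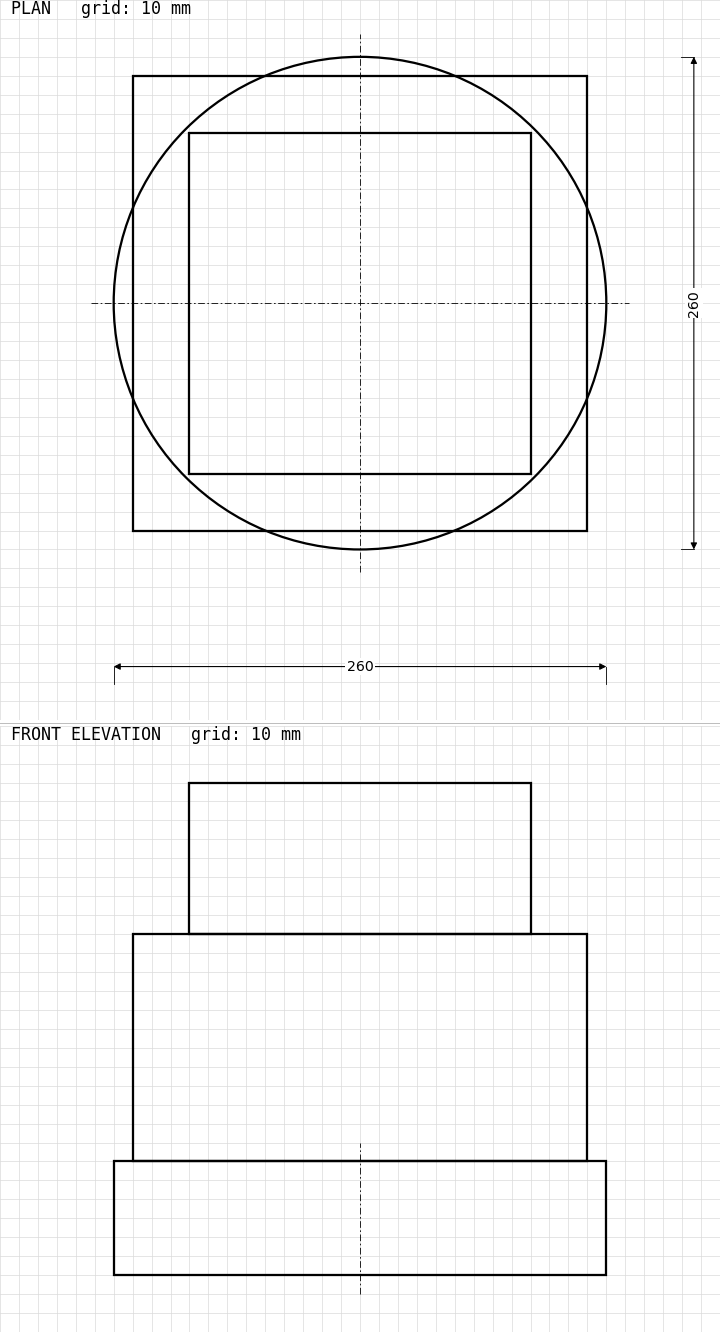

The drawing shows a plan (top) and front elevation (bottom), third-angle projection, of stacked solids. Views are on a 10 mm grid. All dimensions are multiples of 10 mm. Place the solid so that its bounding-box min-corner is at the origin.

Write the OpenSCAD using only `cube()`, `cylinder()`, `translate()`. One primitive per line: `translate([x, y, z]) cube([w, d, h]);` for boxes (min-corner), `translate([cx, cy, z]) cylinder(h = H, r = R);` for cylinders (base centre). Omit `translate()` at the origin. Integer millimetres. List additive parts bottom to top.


translate([130, 130, 0]) cylinder(h = 60, r = 130);
translate([10, 10, 60]) cube([240, 240, 120]);
translate([40, 40, 180]) cube([180, 180, 80]);
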